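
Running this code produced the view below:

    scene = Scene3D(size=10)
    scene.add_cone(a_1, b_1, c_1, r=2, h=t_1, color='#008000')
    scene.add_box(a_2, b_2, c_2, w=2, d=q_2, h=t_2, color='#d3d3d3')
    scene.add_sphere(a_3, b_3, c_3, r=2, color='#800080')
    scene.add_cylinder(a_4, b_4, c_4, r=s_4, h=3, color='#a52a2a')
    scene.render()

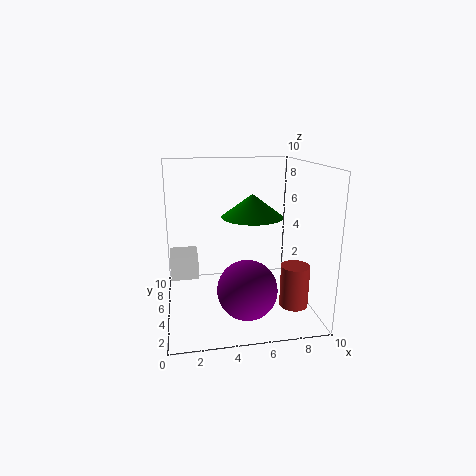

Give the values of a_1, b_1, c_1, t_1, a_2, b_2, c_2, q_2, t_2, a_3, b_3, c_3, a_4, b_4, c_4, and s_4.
a_1 = 5.75
b_1 = 4
c_1 = 6.75
t_1 = 1.5
a_2 = 0.25
b_2 = 5.75
c_2 = 1.75
q_2 = 2.25
t_2 = 1.75
a_3 = 5.25
b_3 = 3
c_3 = 2
a_4 = 8.75
b_4 = 3.5
c_4 = 0.25
s_4 = 1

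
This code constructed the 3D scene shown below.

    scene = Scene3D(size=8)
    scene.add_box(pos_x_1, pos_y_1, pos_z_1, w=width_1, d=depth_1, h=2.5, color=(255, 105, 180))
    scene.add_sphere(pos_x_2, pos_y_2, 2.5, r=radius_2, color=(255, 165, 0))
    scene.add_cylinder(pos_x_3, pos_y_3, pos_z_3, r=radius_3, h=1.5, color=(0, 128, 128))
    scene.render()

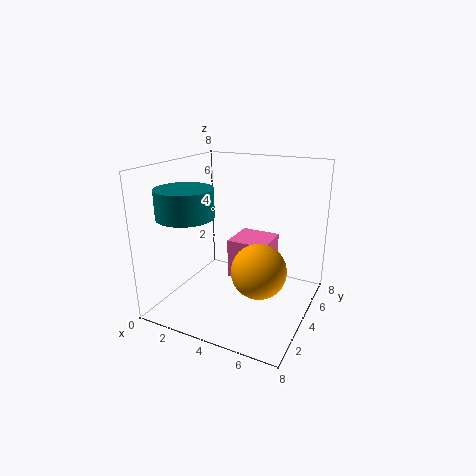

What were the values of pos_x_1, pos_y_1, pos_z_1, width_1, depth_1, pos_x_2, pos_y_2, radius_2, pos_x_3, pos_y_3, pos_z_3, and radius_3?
pos_x_1 = 2.5
pos_y_1 = 5.5
pos_z_1 = 0.5
width_1 = 2.5
depth_1 = 2.5
pos_x_2 = 5.5
pos_y_2 = 3.5
radius_2 = 1.5
pos_x_3 = 2
pos_y_3 = 2
pos_z_3 = 5.5
radius_3 = 1.5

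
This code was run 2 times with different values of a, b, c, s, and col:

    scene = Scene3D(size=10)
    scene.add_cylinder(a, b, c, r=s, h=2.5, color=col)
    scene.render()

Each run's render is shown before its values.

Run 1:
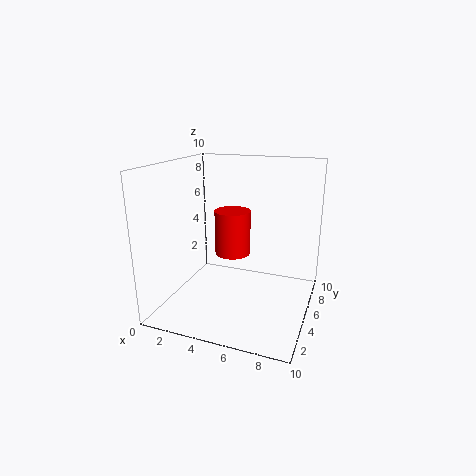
a = 6
b = 1.5
c = 5.5
s = 1
col = 'red'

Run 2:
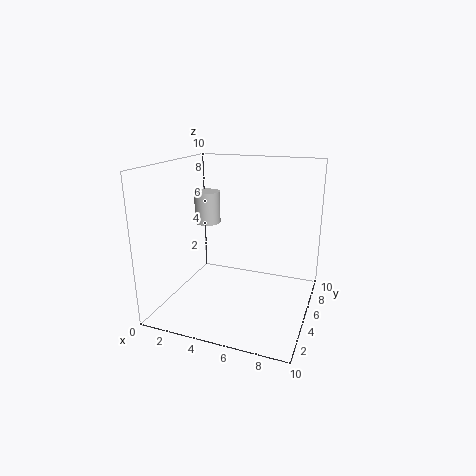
a = 1.5
b = 7.5
c = 5
s = 1
col = 'lightgray'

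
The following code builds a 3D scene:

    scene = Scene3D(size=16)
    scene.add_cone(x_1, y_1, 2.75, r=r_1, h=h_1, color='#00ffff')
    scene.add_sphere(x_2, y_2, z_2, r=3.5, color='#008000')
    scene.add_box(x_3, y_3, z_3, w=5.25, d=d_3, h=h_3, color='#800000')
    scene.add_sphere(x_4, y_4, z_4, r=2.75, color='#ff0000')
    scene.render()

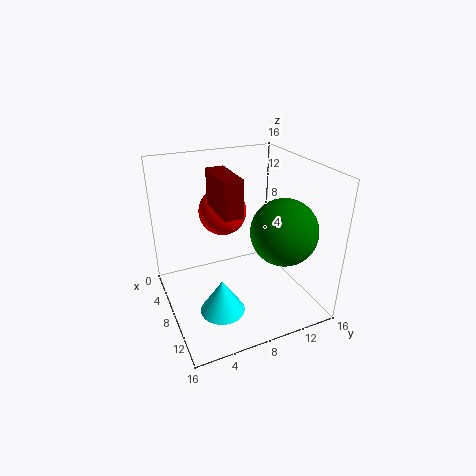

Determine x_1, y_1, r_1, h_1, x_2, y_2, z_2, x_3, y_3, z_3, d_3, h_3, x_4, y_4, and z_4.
x_1 = 12.5, y_1 = 4.25, r_1 = 2.25, h_1 = 3.5, x_2 = 11.75, y_2 = 11.5, z_2 = 9.75, x_3 = 5.25, y_3 = 5.5, z_3 = 11.5, d_3 = 2, h_3 = 4, x_4 = 4.75, y_4 = 7.5, z_4 = 10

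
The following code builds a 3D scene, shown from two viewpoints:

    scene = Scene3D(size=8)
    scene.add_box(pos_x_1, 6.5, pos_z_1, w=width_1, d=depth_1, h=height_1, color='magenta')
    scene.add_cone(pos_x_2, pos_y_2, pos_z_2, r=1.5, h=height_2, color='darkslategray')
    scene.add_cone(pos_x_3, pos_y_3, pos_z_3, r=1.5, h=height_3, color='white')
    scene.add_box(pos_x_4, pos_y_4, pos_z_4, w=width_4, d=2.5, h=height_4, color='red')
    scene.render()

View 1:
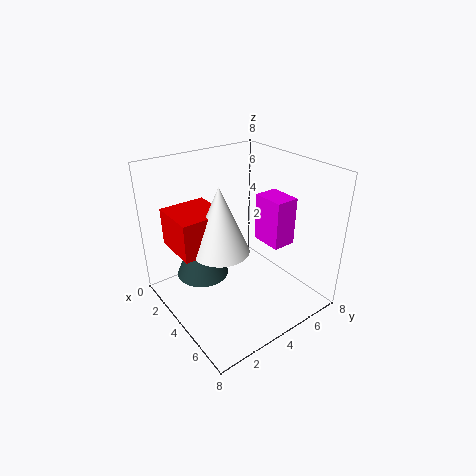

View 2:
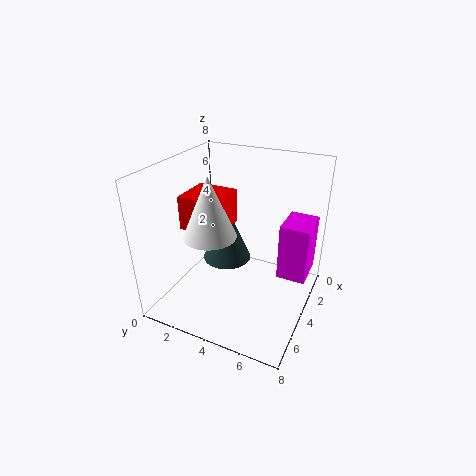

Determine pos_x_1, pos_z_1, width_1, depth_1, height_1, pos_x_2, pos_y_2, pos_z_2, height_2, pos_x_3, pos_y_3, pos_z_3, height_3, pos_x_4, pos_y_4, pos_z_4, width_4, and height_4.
pos_x_1 = 2.5
pos_z_1 = 2.5
width_1 = 2
depth_1 = 1.5
height_1 = 3
pos_x_2 = 2.5
pos_y_2 = 2.5
pos_z_2 = 1.5
height_2 = 3.5
pos_x_3 = 4.5
pos_y_3 = 2.5
pos_z_3 = 4
height_3 = 3.5
pos_x_4 = 2
pos_y_4 = 0.5
pos_z_4 = 4
width_4 = 2.5
height_4 = 2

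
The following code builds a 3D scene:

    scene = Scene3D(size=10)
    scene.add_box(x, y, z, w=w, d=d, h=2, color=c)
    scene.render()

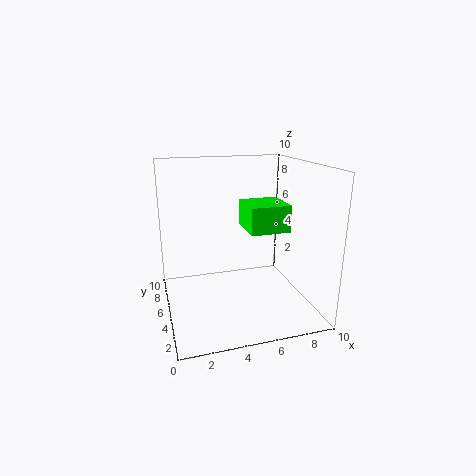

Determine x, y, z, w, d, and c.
x = 6, y = 5, z = 5, w = 3, d = 3, c = 'lime'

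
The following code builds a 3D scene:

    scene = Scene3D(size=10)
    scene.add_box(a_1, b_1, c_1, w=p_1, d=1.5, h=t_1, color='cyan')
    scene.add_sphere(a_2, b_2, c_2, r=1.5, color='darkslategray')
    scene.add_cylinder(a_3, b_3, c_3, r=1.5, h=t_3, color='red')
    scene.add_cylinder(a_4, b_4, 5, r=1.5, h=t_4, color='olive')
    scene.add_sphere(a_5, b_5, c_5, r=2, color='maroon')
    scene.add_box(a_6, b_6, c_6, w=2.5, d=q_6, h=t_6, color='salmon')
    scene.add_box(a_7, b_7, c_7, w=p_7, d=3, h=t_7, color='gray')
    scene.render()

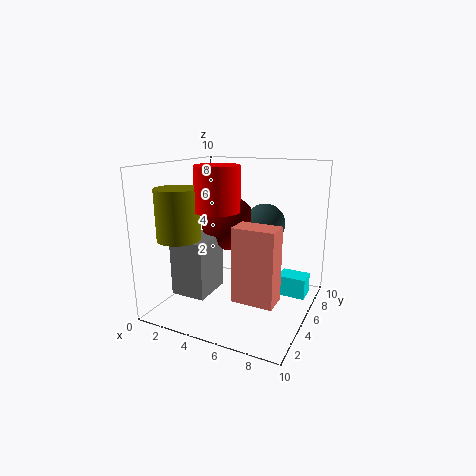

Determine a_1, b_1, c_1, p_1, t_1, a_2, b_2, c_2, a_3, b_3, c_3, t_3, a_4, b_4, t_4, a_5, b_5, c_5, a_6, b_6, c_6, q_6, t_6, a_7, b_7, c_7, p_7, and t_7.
a_1 = 7.5
b_1 = 6.5
c_1 = 0.5
p_1 = 2
t_1 = 1.5
a_2 = 6
b_2 = 7.5
c_2 = 5.5
a_3 = 4
b_3 = 4
c_3 = 7
t_3 = 3
a_4 = 1.5
b_4 = 3
t_4 = 3.5
a_5 = 3.5
b_5 = 6.5
c_5 = 5.5
a_6 = 6.5
b_6 = 1
c_6 = 2.5
q_6 = 1.5
t_6 = 4.5
a_7 = 1
b_7 = 2.5
c_7 = 1
p_7 = 2.5
t_7 = 4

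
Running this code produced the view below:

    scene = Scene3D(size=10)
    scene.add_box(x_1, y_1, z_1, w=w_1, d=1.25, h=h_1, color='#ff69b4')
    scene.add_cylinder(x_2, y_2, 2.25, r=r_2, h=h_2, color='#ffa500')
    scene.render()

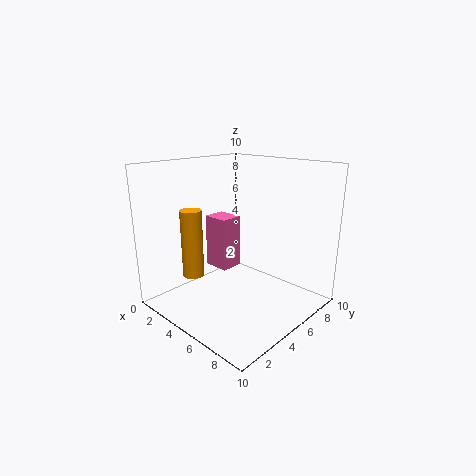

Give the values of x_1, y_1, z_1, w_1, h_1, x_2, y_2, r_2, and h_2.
x_1 = 5.75
y_1 = 1.5
z_1 = 4.5
w_1 = 1.5
h_1 = 3
x_2 = 2.75
y_2 = 2.75
r_2 = 0.75
h_2 = 4.75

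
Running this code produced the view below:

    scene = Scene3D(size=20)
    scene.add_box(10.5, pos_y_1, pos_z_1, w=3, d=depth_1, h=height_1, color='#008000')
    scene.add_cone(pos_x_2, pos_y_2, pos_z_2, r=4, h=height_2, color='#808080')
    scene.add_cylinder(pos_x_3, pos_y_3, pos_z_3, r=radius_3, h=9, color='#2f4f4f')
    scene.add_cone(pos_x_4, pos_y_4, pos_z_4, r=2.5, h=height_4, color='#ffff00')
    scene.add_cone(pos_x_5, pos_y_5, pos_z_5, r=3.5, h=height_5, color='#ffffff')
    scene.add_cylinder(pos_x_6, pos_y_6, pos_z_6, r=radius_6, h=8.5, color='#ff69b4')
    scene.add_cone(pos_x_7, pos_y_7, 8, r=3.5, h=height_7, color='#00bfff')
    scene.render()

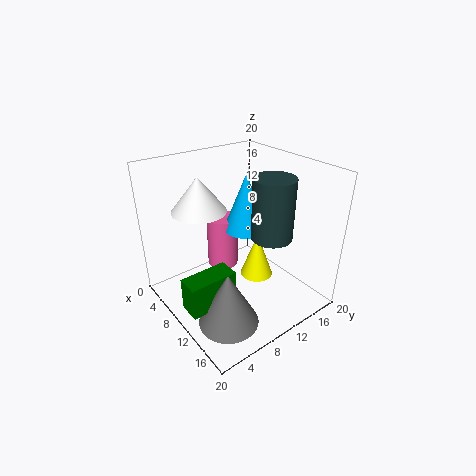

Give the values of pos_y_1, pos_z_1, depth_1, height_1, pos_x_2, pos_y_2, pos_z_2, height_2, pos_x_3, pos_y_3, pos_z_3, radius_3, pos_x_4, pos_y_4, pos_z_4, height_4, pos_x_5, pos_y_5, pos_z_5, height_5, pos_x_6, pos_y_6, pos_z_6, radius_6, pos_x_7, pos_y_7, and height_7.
pos_y_1 = 0.5; pos_z_1 = 3; depth_1 = 6.5; height_1 = 4.5; pos_x_2 = 14.5; pos_y_2 = 5; pos_z_2 = 1; height_2 = 7.5; pos_x_3 = 11.5; pos_y_3 = 15; pos_z_3 = 9; radius_3 = 3; pos_x_4 = 9; pos_y_4 = 14.5; pos_z_4 = 1.5; height_4 = 7; pos_x_5 = 8.5; pos_y_5 = 5; pos_z_5 = 15; height_5 = 4.5; pos_x_6 = 2.5; pos_y_6 = 12.5; pos_z_6 = 1; radius_6 = 2.5; pos_x_7 = 5.5; pos_y_7 = 15; height_7 = 9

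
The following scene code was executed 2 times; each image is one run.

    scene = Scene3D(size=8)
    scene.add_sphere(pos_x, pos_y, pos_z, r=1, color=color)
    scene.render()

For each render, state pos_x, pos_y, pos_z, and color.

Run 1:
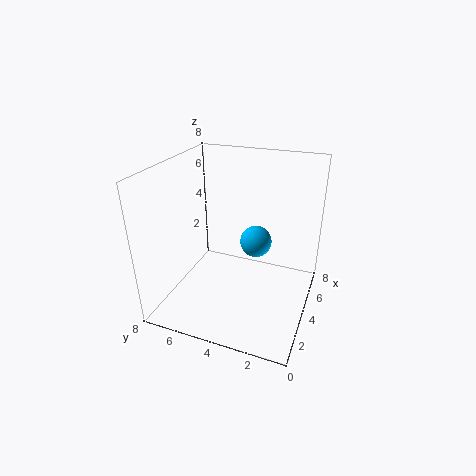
pos_x = 6.5; pos_y = 3.75; pos_z = 2.5; color = 'deepskyblue'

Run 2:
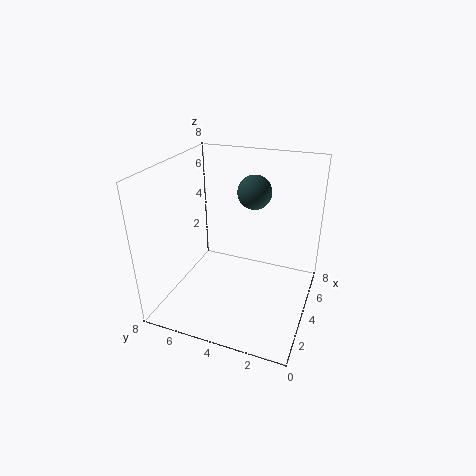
pos_x = 6; pos_y = 3.75; pos_z = 6; color = 'darkslategray'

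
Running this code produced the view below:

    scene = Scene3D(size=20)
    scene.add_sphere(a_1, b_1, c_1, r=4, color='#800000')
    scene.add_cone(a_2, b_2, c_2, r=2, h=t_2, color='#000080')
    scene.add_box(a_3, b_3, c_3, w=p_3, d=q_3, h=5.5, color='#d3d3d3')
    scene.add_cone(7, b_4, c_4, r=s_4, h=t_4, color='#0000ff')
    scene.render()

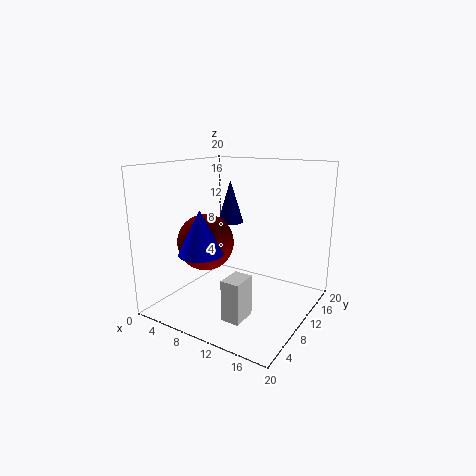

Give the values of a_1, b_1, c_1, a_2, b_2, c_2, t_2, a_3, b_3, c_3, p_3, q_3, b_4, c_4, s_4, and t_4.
a_1 = 5.5, b_1 = 8.5, c_1 = 9, a_2 = 5.5, b_2 = 15, c_2 = 10.5, t_2 = 6.5, a_3 = 11.5, b_3 = 3.5, c_3 = 1, p_3 = 2.5, q_3 = 3.5, b_4 = 5.5, c_4 = 8.5, s_4 = 3, t_4 = 6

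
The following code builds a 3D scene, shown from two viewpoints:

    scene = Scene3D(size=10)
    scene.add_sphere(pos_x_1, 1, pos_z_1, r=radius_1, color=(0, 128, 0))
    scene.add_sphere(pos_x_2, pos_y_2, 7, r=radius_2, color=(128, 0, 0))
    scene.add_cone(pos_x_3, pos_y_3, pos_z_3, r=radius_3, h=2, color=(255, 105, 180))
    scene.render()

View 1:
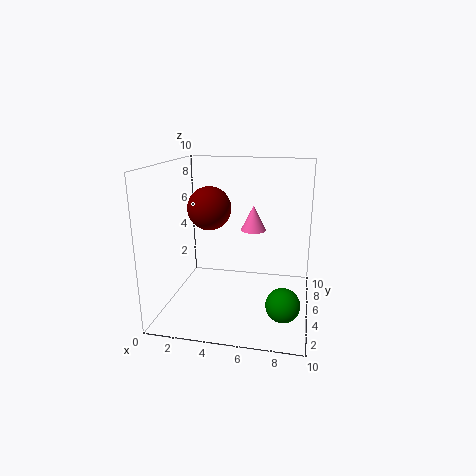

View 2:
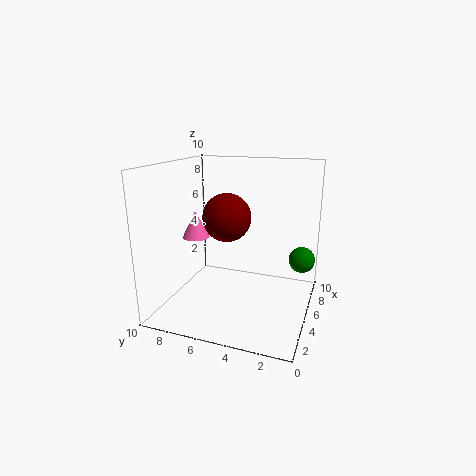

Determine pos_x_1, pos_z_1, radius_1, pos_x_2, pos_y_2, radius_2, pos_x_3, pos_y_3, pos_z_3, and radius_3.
pos_x_1 = 8.5; pos_z_1 = 2.5; radius_1 = 1; pos_x_2 = 3; pos_y_2 = 5; radius_2 = 1.5; pos_x_3 = 5.5; pos_y_3 = 8.5; pos_z_3 = 4.5; radius_3 = 1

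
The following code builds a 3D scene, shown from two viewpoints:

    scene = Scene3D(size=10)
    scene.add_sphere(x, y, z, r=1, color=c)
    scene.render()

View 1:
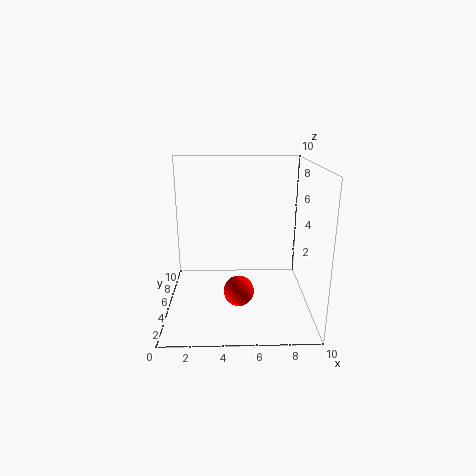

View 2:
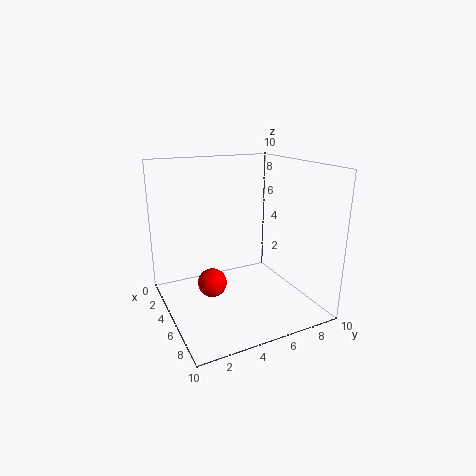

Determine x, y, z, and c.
x = 5
y = 3
z = 2
c = 'red'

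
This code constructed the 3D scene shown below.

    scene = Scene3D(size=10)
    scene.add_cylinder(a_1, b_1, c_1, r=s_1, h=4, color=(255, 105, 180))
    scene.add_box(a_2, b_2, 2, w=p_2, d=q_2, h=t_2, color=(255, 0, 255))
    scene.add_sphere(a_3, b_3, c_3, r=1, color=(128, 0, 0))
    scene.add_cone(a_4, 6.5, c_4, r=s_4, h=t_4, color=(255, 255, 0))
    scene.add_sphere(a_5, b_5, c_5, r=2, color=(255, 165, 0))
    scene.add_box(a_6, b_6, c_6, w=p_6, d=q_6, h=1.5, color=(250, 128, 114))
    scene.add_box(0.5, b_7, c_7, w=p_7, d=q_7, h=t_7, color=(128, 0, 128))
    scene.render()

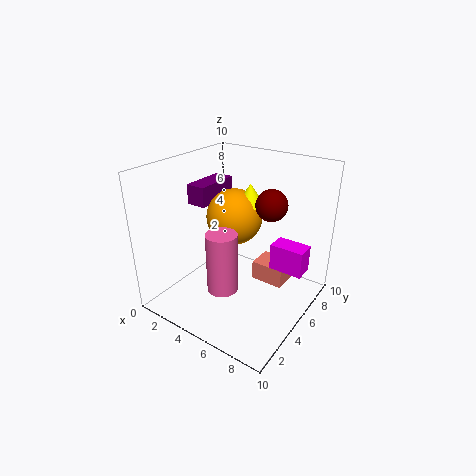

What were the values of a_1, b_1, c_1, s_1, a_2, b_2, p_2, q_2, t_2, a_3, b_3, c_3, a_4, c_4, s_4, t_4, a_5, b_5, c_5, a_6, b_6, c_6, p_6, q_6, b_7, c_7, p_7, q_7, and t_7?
a_1 = 5.5; b_1 = 2.5; c_1 = 2.5; s_1 = 1; a_2 = 6.5; b_2 = 7; p_2 = 2.5; q_2 = 1.5; t_2 = 2; a_3 = 7.5; b_3 = 5; c_3 = 8; a_4 = 5; c_4 = 7; s_4 = 1; t_4 = 1.5; a_5 = 4; b_5 = 6; c_5 = 6; a_6 = 5; b_6 = 7; c_6 = 0.5; p_6 = 2.5; q_6 = 2; b_7 = 5; c_7 = 6.5; p_7 = 1.5; q_7 = 3.5; t_7 = 1.5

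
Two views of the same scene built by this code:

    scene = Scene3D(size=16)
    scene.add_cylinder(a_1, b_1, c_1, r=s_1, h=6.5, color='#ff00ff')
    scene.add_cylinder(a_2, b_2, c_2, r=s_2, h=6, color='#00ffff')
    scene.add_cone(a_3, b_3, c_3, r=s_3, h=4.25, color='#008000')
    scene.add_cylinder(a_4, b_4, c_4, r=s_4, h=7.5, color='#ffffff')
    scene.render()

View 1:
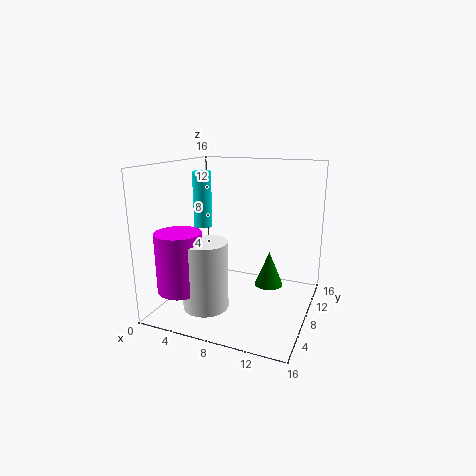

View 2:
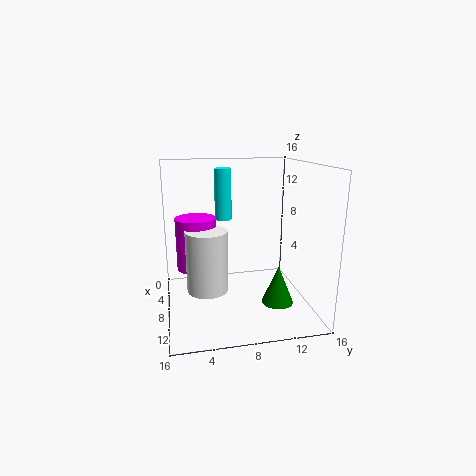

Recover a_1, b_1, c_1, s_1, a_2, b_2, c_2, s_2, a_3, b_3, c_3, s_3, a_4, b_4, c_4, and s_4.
a_1 = 3
b_1 = 3.75
c_1 = 2.75
s_1 = 2.5
a_2 = 4.25
b_2 = 7
c_2 = 9.25
s_2 = 1
a_3 = 10.5
b_3 = 12
c_3 = 1
s_3 = 1.75
a_4 = 5.5
b_4 = 4.75
c_4 = 0.75
s_4 = 2.5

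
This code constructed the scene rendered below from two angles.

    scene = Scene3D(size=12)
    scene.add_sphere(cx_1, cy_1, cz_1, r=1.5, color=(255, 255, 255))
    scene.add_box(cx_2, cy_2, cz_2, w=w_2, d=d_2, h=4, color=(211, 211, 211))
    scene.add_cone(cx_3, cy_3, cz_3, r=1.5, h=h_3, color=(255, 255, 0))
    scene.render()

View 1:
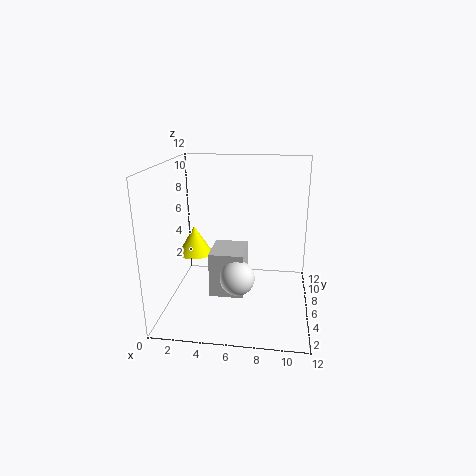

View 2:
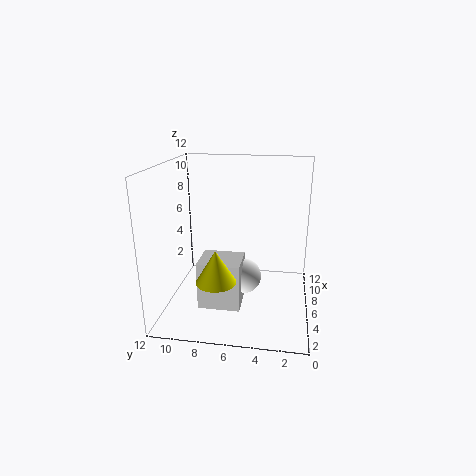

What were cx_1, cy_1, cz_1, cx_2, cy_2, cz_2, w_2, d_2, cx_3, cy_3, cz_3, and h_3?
cx_1 = 6; cy_1 = 5.5; cz_1 = 2.5; cx_2 = 3.5; cy_2 = 5.5; cz_2 = 0.5; w_2 = 3; d_2 = 3.5; cx_3 = 2; cy_3 = 7; cz_3 = 4; h_3 = 2.5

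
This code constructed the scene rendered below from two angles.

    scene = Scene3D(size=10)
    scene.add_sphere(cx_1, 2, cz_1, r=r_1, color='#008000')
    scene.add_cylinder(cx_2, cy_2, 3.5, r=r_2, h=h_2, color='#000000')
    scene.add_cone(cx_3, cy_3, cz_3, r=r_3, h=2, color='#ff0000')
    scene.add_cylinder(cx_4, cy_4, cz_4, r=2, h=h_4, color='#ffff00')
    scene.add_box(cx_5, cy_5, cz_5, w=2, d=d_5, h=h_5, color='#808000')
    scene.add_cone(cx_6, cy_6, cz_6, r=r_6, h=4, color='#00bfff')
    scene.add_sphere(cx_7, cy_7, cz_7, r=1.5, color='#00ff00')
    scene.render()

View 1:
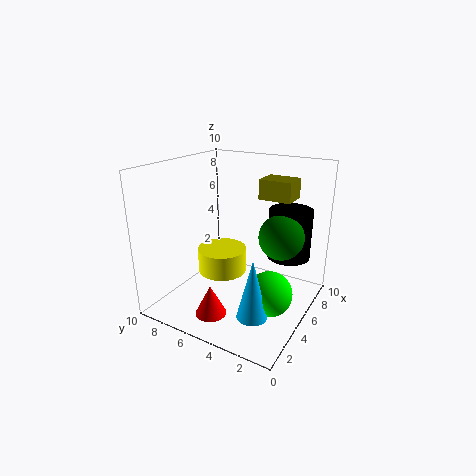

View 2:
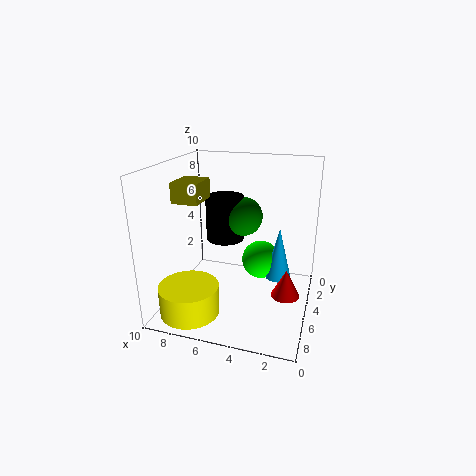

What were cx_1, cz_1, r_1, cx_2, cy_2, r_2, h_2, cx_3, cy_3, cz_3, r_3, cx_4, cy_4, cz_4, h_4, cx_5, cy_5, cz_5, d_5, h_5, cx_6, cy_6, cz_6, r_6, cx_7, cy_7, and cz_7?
cx_1 = 5.5, cz_1 = 5.5, r_1 = 1.5, cx_2 = 7, cy_2 = 2, r_2 = 1.5, h_2 = 3.5, cx_3 = 1.5, cy_3 = 5, cz_3 = 1, r_3 = 1, cx_4 = 7.5, cy_4 = 8, cz_4 = 0.5, h_4 = 2, cx_5 = 8, cy_5 = 2.5, cz_5 = 7, d_5 = 2.5, h_5 = 1.5, cx_6 = 2.5, cy_6 = 2.5, cz_6 = 1, r_6 = 1, cx_7 = 4, cy_7 = 2, cz_7 = 2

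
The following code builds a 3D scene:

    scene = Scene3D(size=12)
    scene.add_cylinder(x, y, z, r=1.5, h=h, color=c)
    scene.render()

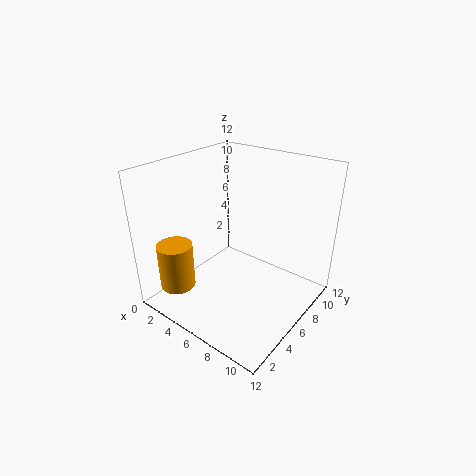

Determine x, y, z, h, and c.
x = 2; y = 2.5; z = 1.5; h = 4; c = 'orange'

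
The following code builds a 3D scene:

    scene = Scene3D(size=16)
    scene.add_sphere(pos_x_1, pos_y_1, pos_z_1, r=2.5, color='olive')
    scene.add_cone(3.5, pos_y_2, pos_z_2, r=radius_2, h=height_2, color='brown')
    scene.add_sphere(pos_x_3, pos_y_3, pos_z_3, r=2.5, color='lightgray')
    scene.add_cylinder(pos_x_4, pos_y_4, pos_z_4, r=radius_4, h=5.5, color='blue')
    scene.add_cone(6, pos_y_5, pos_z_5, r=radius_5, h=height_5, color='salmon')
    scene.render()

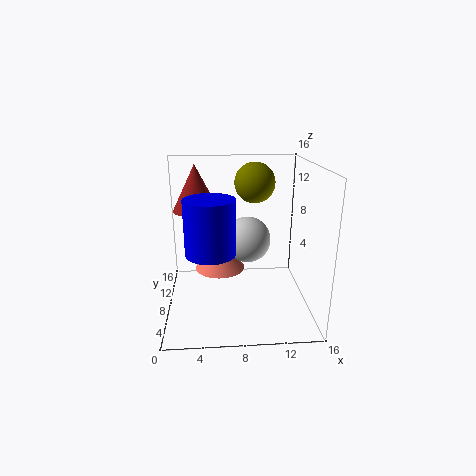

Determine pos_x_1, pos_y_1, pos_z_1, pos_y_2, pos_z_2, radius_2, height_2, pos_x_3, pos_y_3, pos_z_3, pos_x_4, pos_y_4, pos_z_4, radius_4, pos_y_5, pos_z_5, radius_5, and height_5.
pos_x_1 = 10.5; pos_y_1 = 13.5; pos_z_1 = 13; pos_y_2 = 9; pos_z_2 = 11; radius_2 = 2.5; height_2 = 5; pos_x_3 = 9; pos_y_3 = 7.5; pos_z_3 = 8; pos_x_4 = 5; pos_y_4 = 4; pos_z_4 = 8; radius_4 = 2.5; pos_y_5 = 11; pos_z_5 = 3; radius_5 = 3; height_5 = 3.5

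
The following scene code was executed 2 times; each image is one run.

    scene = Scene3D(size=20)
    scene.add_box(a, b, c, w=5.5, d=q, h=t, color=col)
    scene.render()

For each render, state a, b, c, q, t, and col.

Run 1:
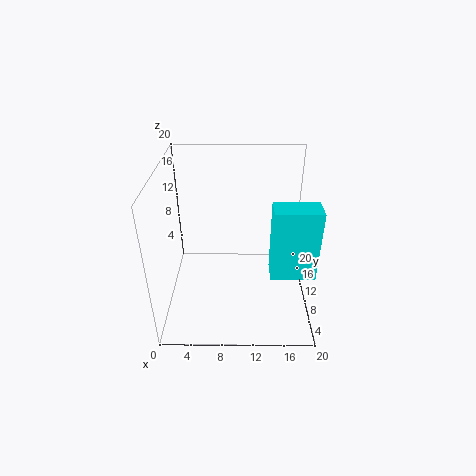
a = 14, b = 3, c = 8.5, q = 3, t = 9, col = 'cyan'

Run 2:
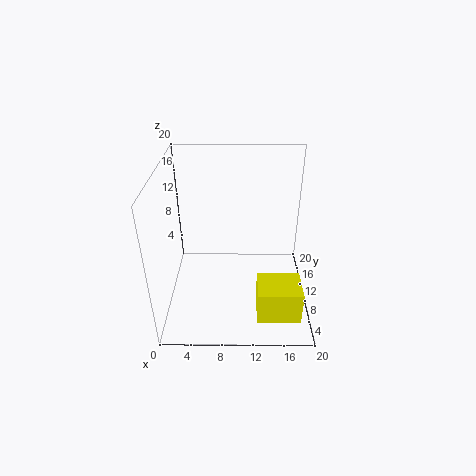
a = 12.5, b = 1, c = 3, q = 4.5, t = 4.5, col = 'yellow'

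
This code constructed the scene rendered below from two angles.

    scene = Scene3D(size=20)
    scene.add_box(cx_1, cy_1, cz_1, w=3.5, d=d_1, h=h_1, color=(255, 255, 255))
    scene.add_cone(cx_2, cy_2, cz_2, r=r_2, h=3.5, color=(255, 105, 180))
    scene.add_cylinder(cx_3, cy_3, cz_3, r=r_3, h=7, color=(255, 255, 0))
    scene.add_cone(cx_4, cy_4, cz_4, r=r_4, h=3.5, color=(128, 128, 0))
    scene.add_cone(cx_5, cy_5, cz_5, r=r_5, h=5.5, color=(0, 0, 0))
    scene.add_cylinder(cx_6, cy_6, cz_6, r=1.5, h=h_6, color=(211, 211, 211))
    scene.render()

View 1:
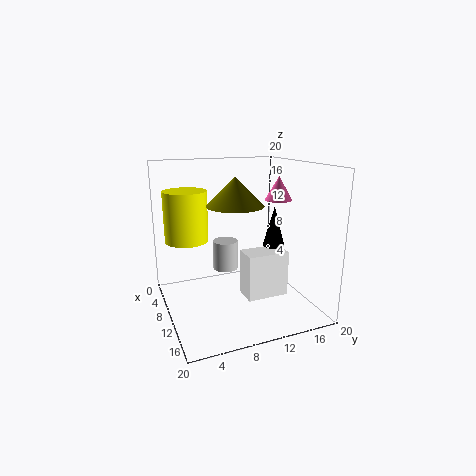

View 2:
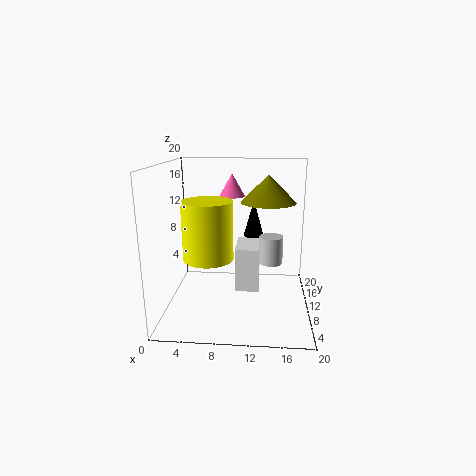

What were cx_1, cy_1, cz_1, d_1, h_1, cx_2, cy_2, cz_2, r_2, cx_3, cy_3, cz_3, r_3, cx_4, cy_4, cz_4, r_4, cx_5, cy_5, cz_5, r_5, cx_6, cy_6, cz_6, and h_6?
cx_1 = 9.5, cy_1 = 10.5, cz_1 = 1.5, d_1 = 6, h_1 = 6.5, cx_2 = 8.5, cy_2 = 17, cz_2 = 14.5, r_2 = 2, cx_3 = 7, cy_3 = 3.5, cz_3 = 9.5, r_3 = 3, cx_4 = 14, cy_4 = 8, cz_4 = 15.5, r_4 = 3.5, cx_5 = 12, cy_5 = 14.5, cz_5 = 9, r_5 = 1.5, cx_6 = 14.5, cy_6 = 6.5, cz_6 = 8, h_6 = 3.5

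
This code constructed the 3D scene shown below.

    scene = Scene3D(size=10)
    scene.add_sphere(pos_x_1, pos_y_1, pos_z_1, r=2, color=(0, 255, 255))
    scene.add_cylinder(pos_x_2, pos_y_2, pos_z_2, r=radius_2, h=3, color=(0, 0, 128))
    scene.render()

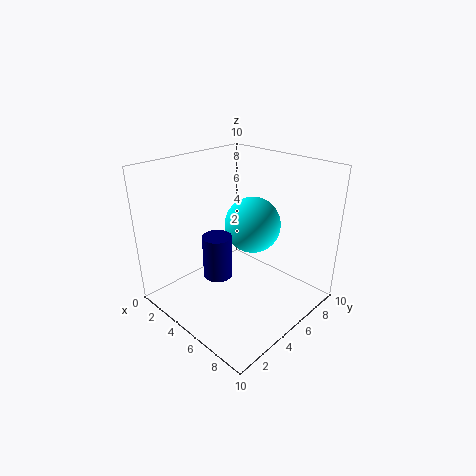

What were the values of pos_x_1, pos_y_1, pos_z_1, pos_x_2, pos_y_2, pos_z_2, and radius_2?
pos_x_1 = 5
pos_y_1 = 6.5
pos_z_1 = 5.5
pos_x_2 = 4.5
pos_y_2 = 3.5
pos_z_2 = 2.5
radius_2 = 1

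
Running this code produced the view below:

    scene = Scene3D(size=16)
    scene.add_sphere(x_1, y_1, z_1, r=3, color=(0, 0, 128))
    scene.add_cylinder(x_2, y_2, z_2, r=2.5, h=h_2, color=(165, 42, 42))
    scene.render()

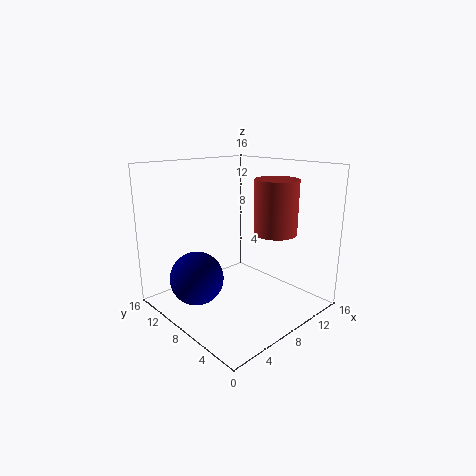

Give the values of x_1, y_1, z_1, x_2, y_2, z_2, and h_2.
x_1 = 4; y_1 = 10.5; z_1 = 3.5; x_2 = 12.25; y_2 = 6.25; z_2 = 8; h_2 = 6.25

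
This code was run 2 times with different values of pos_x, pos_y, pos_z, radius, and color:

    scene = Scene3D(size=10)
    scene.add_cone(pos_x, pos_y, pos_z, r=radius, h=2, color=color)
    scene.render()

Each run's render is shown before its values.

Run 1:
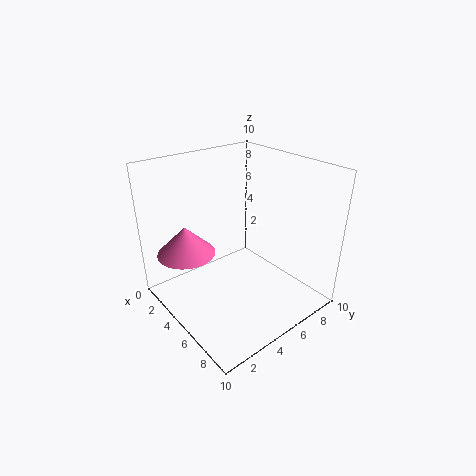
pos_x = 3, pos_y = 2, pos_z = 4, radius = 2, color = 'hotpink'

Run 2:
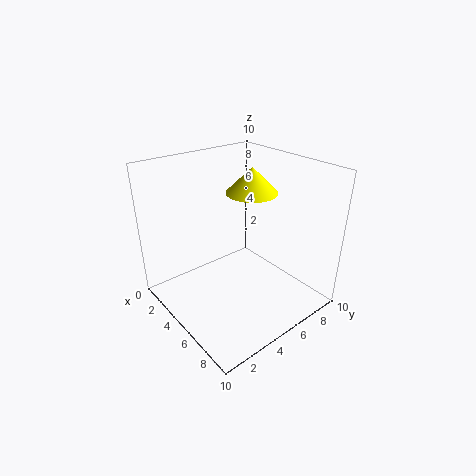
pos_x = 3, pos_y = 8, pos_z = 7, radius = 2, color = 'yellow'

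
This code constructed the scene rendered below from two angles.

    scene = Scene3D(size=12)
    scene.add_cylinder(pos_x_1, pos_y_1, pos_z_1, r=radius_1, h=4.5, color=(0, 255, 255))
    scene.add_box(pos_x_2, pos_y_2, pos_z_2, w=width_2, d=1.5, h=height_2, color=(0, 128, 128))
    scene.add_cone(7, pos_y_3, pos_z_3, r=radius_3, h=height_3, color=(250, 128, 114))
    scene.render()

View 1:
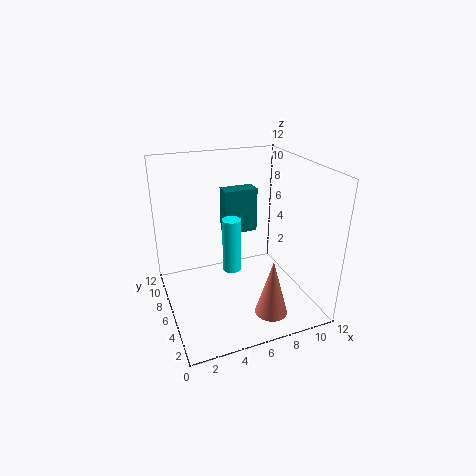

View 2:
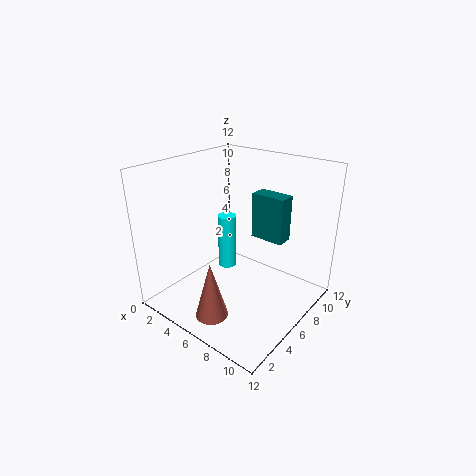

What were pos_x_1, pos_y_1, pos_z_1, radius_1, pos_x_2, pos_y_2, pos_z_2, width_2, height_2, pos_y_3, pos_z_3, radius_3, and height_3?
pos_x_1 = 5.25; pos_y_1 = 5.5; pos_z_1 = 3.5; radius_1 = 0.75; pos_x_2 = 5.75; pos_y_2 = 8.25; pos_z_2 = 5.25; width_2 = 3; height_2 = 4; pos_y_3 = 1.5; pos_z_3 = 1.5; radius_3 = 1.25; height_3 = 4.5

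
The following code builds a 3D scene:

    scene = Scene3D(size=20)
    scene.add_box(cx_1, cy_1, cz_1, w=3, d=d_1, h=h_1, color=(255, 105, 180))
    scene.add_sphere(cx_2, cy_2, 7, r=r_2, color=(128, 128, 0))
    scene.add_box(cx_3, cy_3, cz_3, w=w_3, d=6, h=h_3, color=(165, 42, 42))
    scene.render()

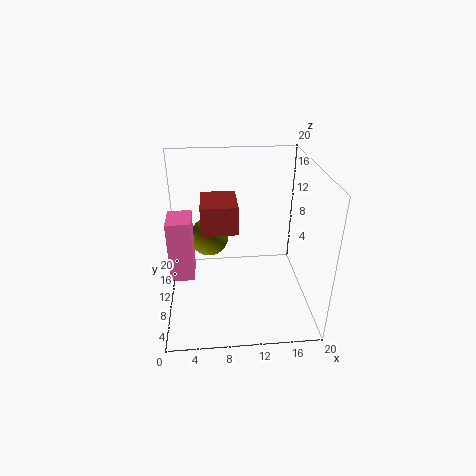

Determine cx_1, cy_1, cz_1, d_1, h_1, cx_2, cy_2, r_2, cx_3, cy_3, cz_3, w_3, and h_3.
cx_1 = 1; cy_1 = 5; cz_1 = 7; d_1 = 4; h_1 = 8; cx_2 = 6; cy_2 = 16; r_2 = 3; cx_3 = 5; cy_3 = 9; cz_3 = 11; w_3 = 5; h_3 = 4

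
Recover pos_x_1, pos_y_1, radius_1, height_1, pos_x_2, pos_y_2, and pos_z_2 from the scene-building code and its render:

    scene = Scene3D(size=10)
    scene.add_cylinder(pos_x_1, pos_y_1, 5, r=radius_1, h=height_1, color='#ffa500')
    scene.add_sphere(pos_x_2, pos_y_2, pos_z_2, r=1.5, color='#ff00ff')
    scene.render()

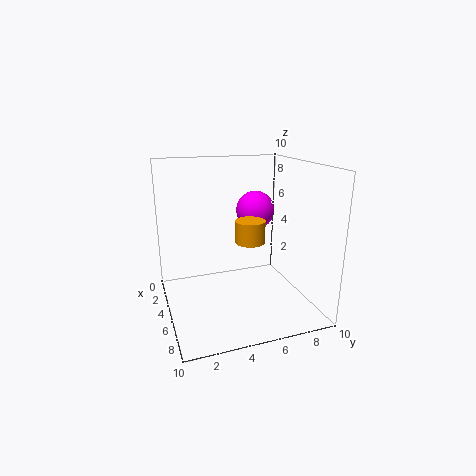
pos_x_1 = 6
pos_y_1 = 5.5
radius_1 = 1
height_1 = 1.5
pos_x_2 = 2
pos_y_2 = 7.5
pos_z_2 = 6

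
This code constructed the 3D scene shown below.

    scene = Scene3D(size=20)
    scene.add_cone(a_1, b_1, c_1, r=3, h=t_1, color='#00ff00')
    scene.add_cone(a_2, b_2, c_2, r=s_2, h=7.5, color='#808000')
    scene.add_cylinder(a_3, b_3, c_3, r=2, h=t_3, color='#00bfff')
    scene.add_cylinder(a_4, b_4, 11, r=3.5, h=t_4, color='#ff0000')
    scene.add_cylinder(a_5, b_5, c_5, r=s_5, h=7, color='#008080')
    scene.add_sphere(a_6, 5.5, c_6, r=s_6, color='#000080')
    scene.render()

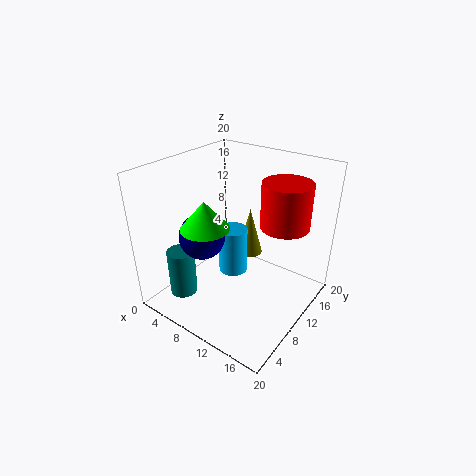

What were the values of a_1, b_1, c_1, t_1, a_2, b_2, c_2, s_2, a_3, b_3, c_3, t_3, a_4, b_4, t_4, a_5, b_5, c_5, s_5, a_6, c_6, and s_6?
a_1 = 9.5
b_1 = 4
c_1 = 14
t_1 = 3.5
a_2 = 8
b_2 = 16
c_2 = 4
s_2 = 2
a_3 = 9.5
b_3 = 9.5
c_3 = 5
t_3 = 6.5
a_4 = 14.5
b_4 = 15
t_4 = 6.5
a_5 = 3
b_5 = 5.5
c_5 = 0.5
s_5 = 2
a_6 = 7.5
c_6 = 11.5
s_6 = 3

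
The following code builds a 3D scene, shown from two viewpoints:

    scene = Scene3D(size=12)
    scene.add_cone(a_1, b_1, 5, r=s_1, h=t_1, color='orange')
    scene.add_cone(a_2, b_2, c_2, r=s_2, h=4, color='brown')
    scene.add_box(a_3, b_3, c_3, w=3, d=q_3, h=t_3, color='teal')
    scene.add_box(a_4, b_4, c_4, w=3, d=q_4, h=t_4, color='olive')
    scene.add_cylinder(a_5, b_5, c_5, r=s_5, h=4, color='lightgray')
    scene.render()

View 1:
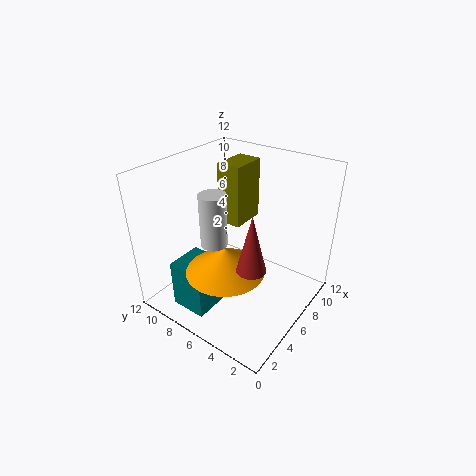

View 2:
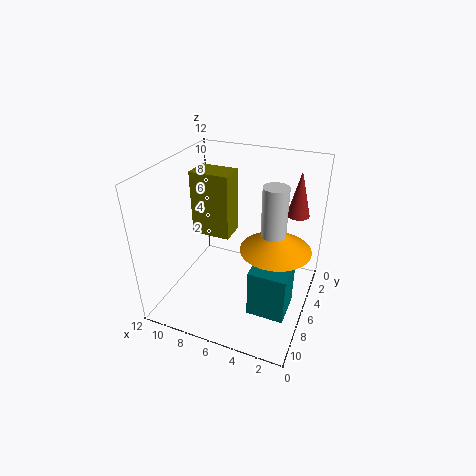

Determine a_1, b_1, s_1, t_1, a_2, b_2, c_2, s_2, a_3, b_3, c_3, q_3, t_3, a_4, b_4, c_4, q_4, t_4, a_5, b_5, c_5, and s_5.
a_1 = 3; b_1 = 5; s_1 = 3; t_1 = 2; a_2 = 2; b_2 = 2; c_2 = 7; s_2 = 1; a_3 = 1; b_3 = 6; c_3 = 1; q_3 = 3; t_3 = 4; a_4 = 6; b_4 = 6; c_4 = 7; q_4 = 2; t_4 = 5; a_5 = 3; b_5 = 6; c_5 = 7; s_5 = 1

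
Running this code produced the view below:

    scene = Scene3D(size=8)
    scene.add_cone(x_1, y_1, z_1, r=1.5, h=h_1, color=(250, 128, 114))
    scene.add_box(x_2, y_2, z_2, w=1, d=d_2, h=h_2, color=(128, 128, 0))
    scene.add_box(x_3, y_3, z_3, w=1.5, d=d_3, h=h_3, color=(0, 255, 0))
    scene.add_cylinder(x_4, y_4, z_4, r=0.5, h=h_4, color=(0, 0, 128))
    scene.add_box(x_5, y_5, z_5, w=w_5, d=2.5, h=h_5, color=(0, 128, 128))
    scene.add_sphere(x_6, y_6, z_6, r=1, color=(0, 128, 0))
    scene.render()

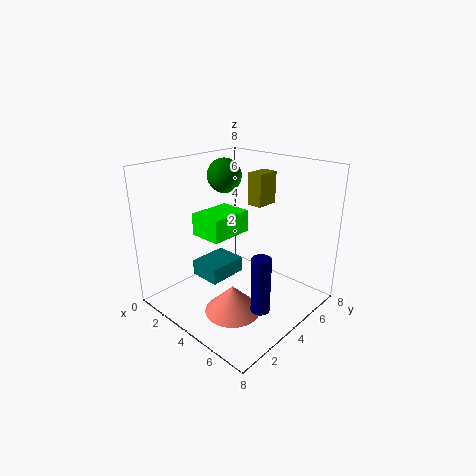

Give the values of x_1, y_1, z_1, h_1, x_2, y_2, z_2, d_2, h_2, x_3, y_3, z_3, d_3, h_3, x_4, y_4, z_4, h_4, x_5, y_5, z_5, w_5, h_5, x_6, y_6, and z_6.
x_1 = 5; y_1 = 2.5; z_1 = 0.5; h_1 = 1.5; x_2 = 2.5; y_2 = 6.5; z_2 = 5; d_2 = 1.5; h_2 = 2; x_3 = 4.5; y_3 = 0.5; z_3 = 5.5; d_3 = 2; h_3 = 1; x_4 = 6.5; y_4 = 3; z_4 = 1; h_4 = 3; x_5 = 0.5; y_5 = 3.5; z_5 = 0.5; w_5 = 2; h_5 = 1; x_6 = 2; y_6 = 5; z_6 = 7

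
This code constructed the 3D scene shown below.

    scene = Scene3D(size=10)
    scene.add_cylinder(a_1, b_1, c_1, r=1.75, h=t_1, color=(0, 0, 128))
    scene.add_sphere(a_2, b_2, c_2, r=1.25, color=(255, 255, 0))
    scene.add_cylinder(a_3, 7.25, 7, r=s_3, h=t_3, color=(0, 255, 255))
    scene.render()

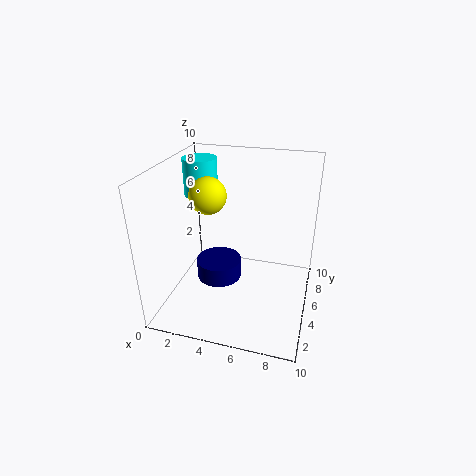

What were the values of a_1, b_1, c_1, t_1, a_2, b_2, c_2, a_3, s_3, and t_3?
a_1 = 3; b_1 = 6.5; c_1 = 0.5; t_1 = 1.5; a_2 = 3; b_2 = 4.75; c_2 = 8; a_3 = 1.5; s_3 = 1.25; t_3 = 2.75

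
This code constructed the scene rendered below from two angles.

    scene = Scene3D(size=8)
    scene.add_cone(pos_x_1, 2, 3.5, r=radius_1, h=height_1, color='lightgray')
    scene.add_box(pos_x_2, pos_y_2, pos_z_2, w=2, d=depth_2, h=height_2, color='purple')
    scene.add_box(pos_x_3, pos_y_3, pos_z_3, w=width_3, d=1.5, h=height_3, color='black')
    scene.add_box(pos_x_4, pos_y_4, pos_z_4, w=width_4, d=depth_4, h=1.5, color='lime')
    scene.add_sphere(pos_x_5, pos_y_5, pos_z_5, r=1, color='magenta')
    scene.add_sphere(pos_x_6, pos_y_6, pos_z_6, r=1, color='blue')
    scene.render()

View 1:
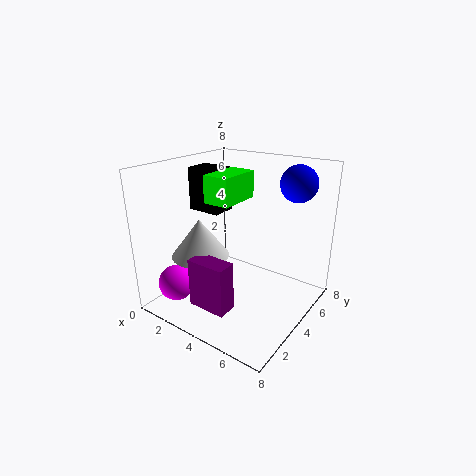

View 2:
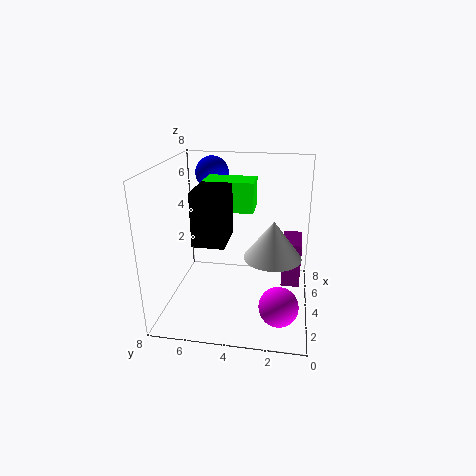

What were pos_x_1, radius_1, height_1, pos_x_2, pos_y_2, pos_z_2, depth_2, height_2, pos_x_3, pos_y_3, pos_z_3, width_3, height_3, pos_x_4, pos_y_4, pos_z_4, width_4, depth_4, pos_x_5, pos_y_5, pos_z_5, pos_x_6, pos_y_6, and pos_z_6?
pos_x_1 = 3
radius_1 = 1.5
height_1 = 2
pos_x_2 = 3.5
pos_y_2 = 0.5
pos_z_2 = 1.5
depth_2 = 1
height_2 = 2.5
pos_x_3 = 0.5
pos_y_3 = 4
pos_z_3 = 5
width_3 = 2
height_3 = 2.5
pos_x_4 = 2.5
pos_y_4 = 3
pos_z_4 = 6
width_4 = 1.5
depth_4 = 2.5
pos_x_5 = 1.5
pos_y_5 = 1.5
pos_z_5 = 1.5
pos_x_6 = 6.5
pos_y_6 = 6
pos_z_6 = 7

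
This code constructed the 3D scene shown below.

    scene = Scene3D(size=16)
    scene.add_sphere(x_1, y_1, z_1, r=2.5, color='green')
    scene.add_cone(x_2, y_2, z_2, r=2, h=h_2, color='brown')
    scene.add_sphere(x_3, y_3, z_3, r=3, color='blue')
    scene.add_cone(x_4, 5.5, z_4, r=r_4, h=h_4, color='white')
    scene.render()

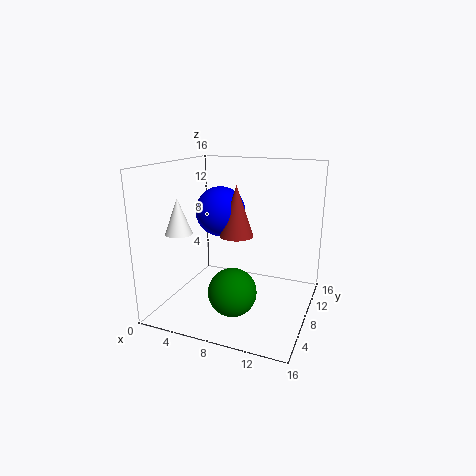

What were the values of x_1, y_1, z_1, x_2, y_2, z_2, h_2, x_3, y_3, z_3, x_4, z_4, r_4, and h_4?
x_1 = 9, y_1 = 4, z_1 = 3.5, x_2 = 7, y_2 = 10, z_2 = 7.5, h_2 = 6, x_3 = 4.5, y_3 = 11, z_3 = 10, x_4 = 2, z_4 = 8.5, r_4 = 1.5, h_4 = 4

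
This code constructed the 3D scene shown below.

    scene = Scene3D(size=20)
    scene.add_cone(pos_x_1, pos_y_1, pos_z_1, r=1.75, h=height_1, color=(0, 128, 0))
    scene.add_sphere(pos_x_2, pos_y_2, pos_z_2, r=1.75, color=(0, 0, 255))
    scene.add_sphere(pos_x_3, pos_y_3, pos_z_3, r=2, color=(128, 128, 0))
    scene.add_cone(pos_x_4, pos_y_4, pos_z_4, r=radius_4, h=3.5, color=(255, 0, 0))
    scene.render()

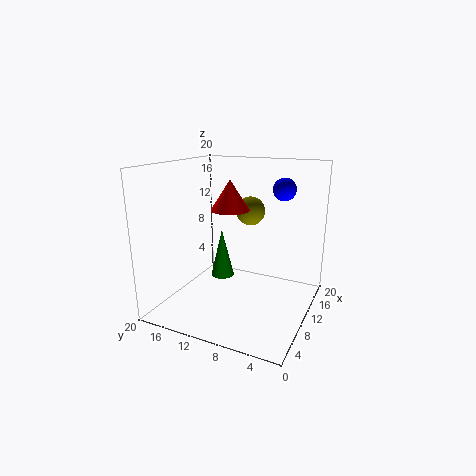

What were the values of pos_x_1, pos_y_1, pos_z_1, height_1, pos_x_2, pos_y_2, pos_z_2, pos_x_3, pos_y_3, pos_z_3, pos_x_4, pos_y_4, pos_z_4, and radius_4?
pos_x_1 = 12.25
pos_y_1 = 13.75
pos_z_1 = 2.75
height_1 = 7.25
pos_x_2 = 17.75
pos_y_2 = 6
pos_z_2 = 15.75
pos_x_3 = 12
pos_y_3 = 9
pos_z_3 = 13.5
pos_x_4 = 4.25
pos_y_4 = 8.25
pos_z_4 = 15.5
radius_4 = 2.25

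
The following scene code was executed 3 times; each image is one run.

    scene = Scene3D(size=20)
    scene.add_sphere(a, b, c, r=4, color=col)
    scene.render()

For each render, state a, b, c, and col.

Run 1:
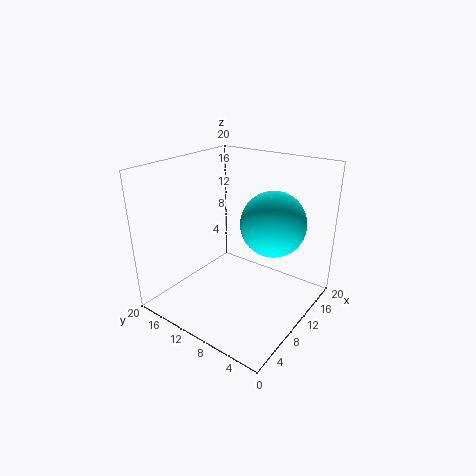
a = 9
b = 4
c = 14
col = 'cyan'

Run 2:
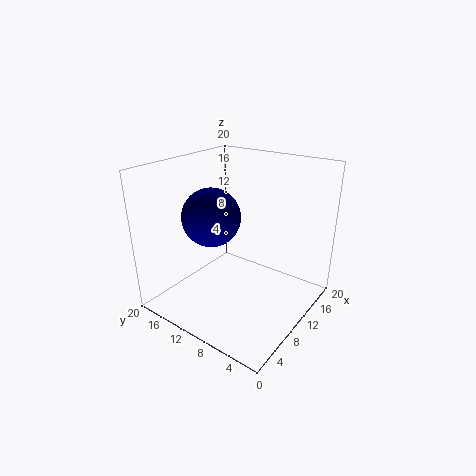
a = 8
b = 13
c = 13
col = 'navy'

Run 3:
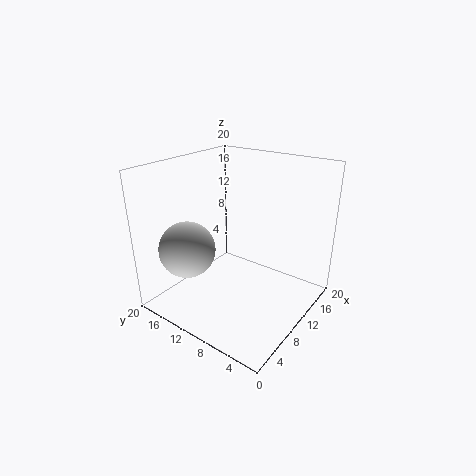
a = 6
b = 16
c = 8
col = 'lightgray'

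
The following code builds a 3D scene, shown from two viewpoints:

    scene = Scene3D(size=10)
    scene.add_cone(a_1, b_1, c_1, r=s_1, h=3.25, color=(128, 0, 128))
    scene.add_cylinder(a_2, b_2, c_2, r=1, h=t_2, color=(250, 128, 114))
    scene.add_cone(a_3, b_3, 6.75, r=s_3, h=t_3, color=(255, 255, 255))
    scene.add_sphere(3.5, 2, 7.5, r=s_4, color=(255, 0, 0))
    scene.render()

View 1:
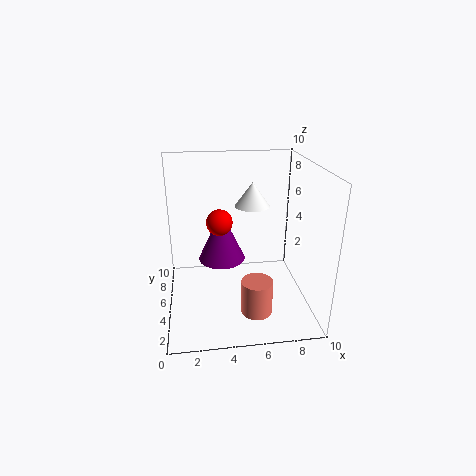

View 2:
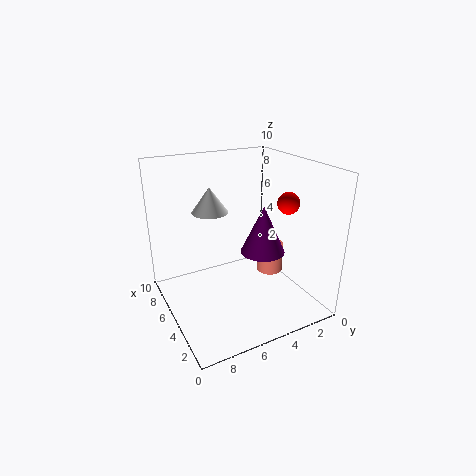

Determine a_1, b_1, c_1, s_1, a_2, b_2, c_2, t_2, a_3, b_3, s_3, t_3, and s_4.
a_1 = 3.75
b_1 = 3.75
c_1 = 4.25
s_1 = 1.5
a_2 = 5.75
b_2 = 1.75
c_2 = 1.25
t_2 = 2.25
a_3 = 6.25
b_3 = 6.5
s_3 = 1.25
t_3 = 1.75
s_4 = 0.75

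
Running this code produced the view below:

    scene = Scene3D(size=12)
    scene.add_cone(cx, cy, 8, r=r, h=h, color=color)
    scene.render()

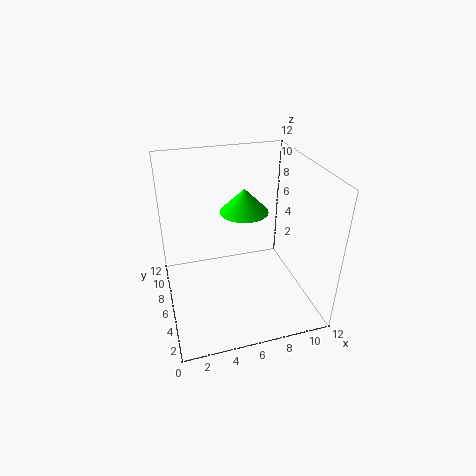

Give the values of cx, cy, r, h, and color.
cx = 6.75
cy = 6.75
r = 2
h = 2
color = 'lime'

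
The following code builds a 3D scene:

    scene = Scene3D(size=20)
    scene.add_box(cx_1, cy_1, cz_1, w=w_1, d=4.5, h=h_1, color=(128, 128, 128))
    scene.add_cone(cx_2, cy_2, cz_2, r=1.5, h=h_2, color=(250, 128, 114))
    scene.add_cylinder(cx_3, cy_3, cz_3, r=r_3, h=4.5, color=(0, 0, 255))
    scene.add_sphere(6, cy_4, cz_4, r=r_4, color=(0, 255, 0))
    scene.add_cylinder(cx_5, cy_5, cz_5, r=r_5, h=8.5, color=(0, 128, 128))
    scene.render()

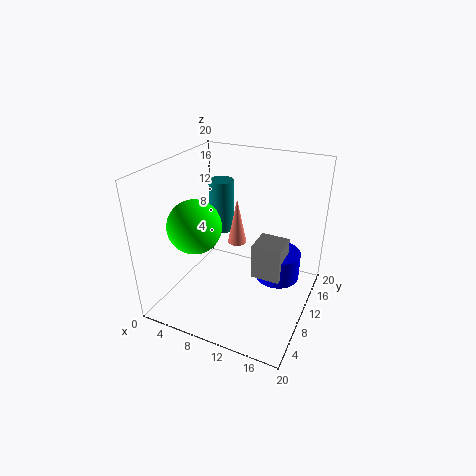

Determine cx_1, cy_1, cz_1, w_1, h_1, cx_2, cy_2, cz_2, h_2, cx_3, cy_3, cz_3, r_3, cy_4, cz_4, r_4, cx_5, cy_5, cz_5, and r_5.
cx_1 = 11
cy_1 = 12.5
cz_1 = 2
w_1 = 4.5
h_1 = 5.5
cx_2 = 7
cy_2 = 16
cz_2 = 5.5
h_2 = 7.5
cx_3 = 14
cy_3 = 16.5
cz_3 = 0.5
r_3 = 3.5
cy_4 = 5.5
cz_4 = 13
r_4 = 3.5
cx_5 = 3.5
cy_5 = 17.5
cz_5 = 6.5
r_5 = 2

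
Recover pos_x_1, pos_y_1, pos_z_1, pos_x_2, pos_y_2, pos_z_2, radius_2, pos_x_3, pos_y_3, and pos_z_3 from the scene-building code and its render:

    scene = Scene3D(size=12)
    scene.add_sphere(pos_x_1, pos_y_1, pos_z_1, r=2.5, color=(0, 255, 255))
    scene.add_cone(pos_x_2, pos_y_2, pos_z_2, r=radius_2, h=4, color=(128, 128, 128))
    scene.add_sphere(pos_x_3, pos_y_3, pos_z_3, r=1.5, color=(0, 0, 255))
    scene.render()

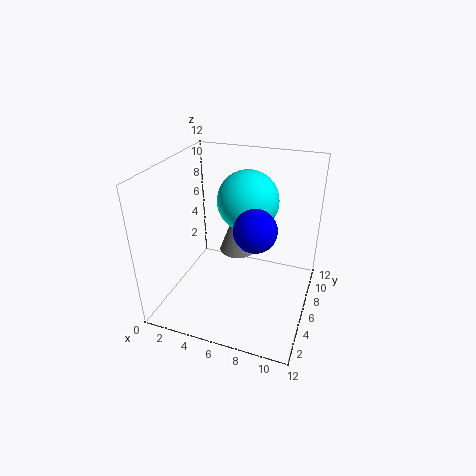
pos_x_1 = 6.5; pos_y_1 = 7; pos_z_1 = 9; pos_x_2 = 6; pos_y_2 = 6; pos_z_2 = 5; radius_2 = 1.5; pos_x_3 = 8.5; pos_y_3 = 2.5; pos_z_3 = 9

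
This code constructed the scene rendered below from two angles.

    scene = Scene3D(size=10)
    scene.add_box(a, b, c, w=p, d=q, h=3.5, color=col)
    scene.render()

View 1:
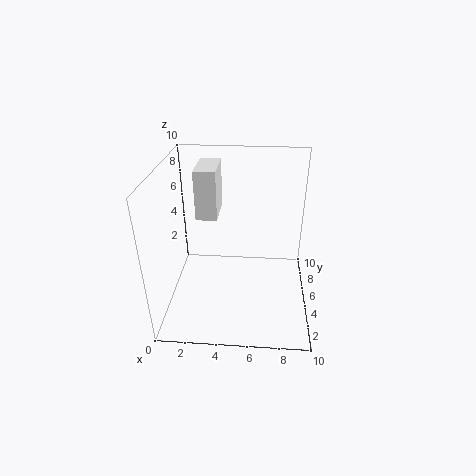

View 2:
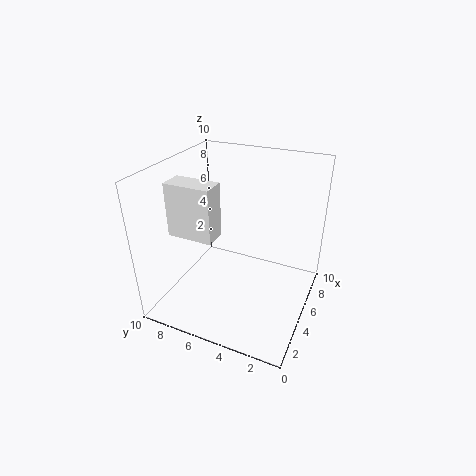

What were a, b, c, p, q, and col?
a = 2
b = 5.5
c = 6
p = 1.5
q = 3
col = 'white'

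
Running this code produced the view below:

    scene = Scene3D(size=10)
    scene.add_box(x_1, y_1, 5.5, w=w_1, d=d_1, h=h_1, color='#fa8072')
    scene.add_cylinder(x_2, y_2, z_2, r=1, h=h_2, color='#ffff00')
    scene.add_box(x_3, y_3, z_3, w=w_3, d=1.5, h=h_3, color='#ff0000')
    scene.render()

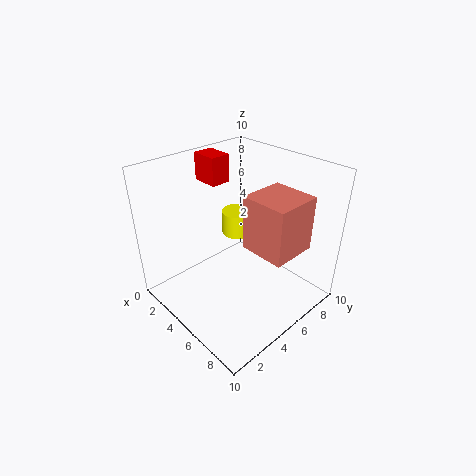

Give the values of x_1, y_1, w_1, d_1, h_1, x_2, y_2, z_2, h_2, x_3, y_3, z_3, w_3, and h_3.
x_1 = 6.5
y_1 = 4
w_1 = 3
d_1 = 3
h_1 = 3.5
x_2 = 5.5
y_2 = 4.5
z_2 = 6
h_2 = 1.5
x_3 = 0.5
y_3 = 5
z_3 = 8
w_3 = 2
h_3 = 2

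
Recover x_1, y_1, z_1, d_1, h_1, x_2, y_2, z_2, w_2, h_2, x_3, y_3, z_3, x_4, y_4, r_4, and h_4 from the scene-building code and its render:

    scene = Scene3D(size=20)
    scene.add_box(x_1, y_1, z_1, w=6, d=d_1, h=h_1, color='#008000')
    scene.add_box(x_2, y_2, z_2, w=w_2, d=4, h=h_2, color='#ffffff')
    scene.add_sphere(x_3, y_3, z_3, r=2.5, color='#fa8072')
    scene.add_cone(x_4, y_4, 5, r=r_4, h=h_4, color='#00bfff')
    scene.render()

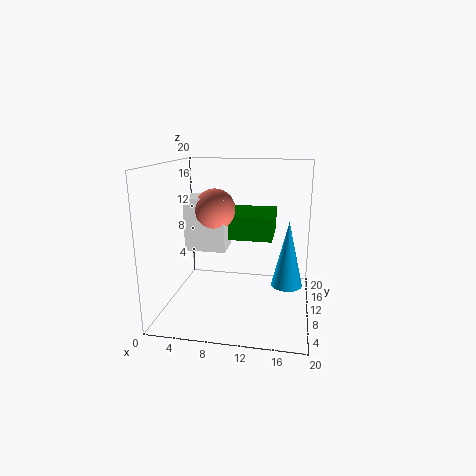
x_1 = 9
y_1 = 6
z_1 = 11
d_1 = 7
h_1 = 3
x_2 = 4.5
y_2 = 4
z_2 = 10
w_2 = 5
h_2 = 6.5
x_3 = 8
y_3 = 5.5
z_3 = 15
x_4 = 17
y_4 = 7
r_4 = 2
h_4 = 8.5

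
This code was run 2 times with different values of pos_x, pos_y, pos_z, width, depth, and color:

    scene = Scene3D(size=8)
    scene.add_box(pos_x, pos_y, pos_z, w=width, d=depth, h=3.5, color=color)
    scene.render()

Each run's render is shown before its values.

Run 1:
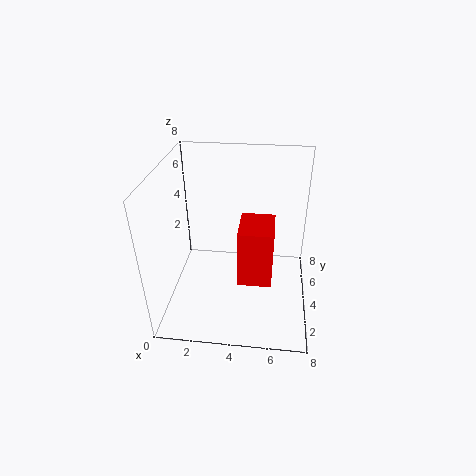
pos_x = 4
pos_y = 3.5
pos_z = 1
width = 2
depth = 2.5
color = 'red'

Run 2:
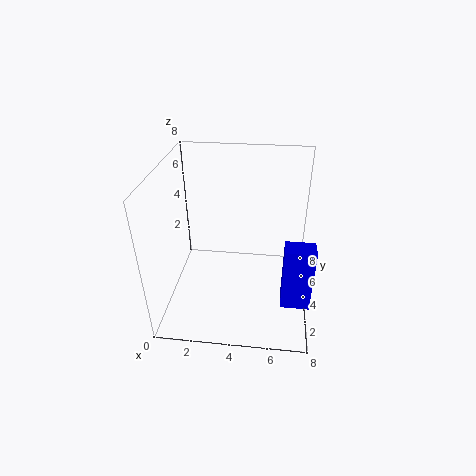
pos_x = 6.5
pos_y = 1.5
pos_z = 1.5
width = 1.5
depth = 1
color = 'blue'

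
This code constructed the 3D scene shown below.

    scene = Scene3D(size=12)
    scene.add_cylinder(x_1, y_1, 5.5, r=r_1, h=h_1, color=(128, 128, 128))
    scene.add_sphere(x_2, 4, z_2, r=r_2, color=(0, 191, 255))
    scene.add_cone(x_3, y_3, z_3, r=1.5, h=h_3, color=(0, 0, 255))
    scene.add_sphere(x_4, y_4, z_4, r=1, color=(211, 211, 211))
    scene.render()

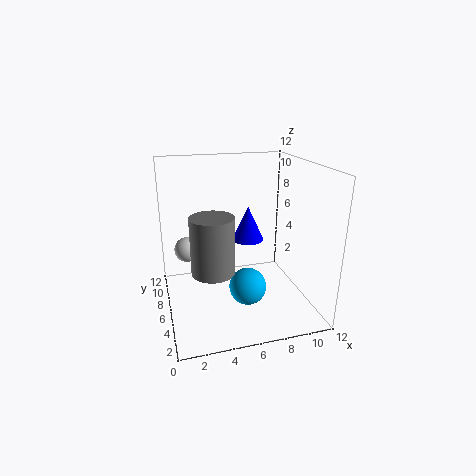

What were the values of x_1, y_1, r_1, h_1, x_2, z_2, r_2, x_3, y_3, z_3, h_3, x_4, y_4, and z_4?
x_1 = 3; y_1 = 1.75; r_1 = 1.5; h_1 = 4; x_2 = 6.25; z_2 = 2.5; r_2 = 1.5; x_3 = 8; y_3 = 9.5; z_3 = 4.25; h_3 = 3.25; x_4 = 1.75; y_4 = 6; z_4 = 5.5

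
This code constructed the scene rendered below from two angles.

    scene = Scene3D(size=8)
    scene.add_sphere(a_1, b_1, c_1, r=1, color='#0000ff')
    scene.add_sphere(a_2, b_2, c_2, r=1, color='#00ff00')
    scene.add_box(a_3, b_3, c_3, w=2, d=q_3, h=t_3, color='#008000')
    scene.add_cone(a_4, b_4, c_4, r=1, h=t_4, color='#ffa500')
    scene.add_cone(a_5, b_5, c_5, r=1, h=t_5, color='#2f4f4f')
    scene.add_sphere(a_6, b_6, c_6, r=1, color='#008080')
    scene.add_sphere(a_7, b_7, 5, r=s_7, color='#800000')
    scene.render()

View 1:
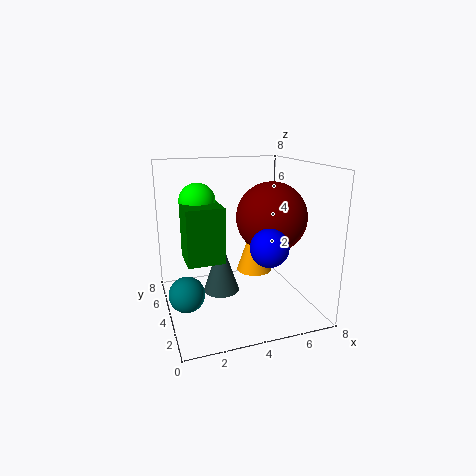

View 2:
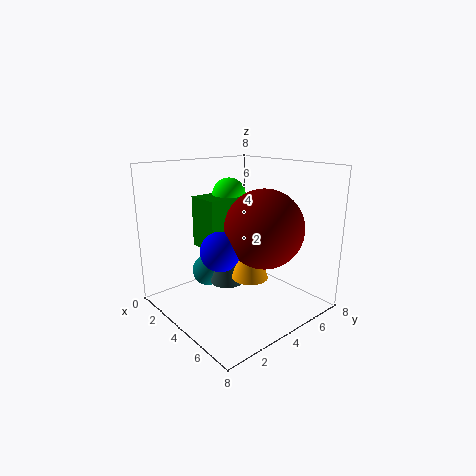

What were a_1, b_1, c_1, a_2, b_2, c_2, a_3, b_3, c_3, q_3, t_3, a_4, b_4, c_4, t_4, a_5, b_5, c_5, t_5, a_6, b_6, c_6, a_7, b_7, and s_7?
a_1 = 5; b_1 = 2; c_1 = 4; a_2 = 2; b_2 = 5; c_2 = 6; a_3 = 1; b_3 = 3; c_3 = 3; q_3 = 2; t_3 = 3; a_4 = 5; b_4 = 4; c_4 = 2; t_4 = 3; a_5 = 3; b_5 = 4; c_5 = 1; t_5 = 3; a_6 = 1; b_6 = 4; c_6 = 1; a_7 = 6; b_7 = 4; s_7 = 2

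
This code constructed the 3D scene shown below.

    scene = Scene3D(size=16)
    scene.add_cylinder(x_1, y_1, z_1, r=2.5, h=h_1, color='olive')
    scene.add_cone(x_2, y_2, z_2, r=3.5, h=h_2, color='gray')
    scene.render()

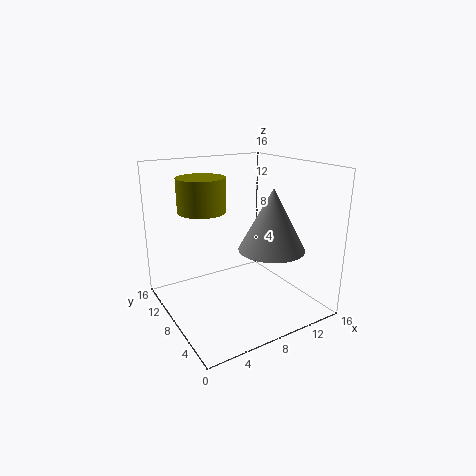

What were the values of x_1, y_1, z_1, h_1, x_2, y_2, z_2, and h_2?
x_1 = 4, y_1 = 8.5, z_1 = 11.5, h_1 = 3.5, x_2 = 10, y_2 = 4.5, z_2 = 7.5, h_2 = 6.5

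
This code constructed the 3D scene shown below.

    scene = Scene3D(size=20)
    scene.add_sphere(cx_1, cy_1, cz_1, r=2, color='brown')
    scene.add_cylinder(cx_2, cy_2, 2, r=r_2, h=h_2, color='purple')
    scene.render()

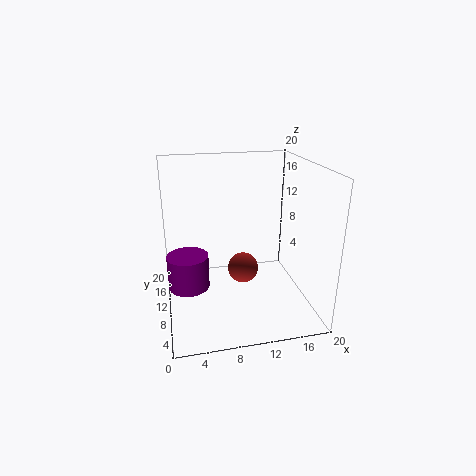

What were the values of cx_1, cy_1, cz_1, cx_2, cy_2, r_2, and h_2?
cx_1 = 10, cy_1 = 7, cz_1 = 7, cx_2 = 3, cy_2 = 12, r_2 = 3, h_2 = 5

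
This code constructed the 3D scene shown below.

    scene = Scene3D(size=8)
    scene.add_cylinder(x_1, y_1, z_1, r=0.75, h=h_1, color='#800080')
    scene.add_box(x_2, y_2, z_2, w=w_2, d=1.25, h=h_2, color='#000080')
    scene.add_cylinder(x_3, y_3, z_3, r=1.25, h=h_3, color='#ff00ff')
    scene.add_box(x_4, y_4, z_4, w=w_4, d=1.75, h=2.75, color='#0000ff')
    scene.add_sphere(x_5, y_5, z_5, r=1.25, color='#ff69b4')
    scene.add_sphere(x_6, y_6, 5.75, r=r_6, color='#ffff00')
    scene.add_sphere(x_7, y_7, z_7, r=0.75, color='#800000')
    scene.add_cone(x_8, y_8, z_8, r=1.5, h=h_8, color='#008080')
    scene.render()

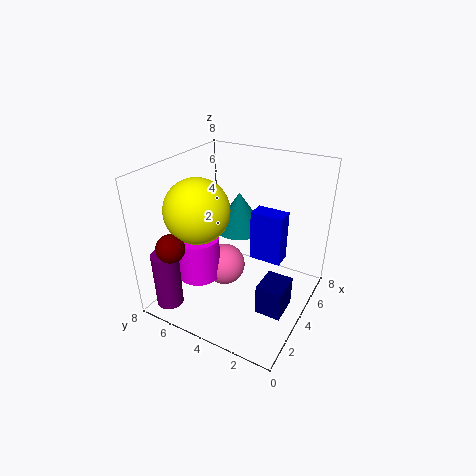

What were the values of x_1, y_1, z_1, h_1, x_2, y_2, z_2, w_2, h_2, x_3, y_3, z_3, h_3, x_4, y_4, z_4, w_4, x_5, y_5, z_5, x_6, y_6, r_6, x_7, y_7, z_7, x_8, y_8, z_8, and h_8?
x_1 = 1.25, y_1 = 7, z_1 = 0.25, h_1 = 3.25, x_2 = 1.25, y_2 = 0.25, z_2 = 2, w_2 = 1.5, h_2 = 1.5, x_3 = 3.25, y_3 = 6.25, z_3 = 1.25, h_3 = 2.5, x_4 = 4, y_4 = 1.5, z_4 = 3, w_4 = 1, x_5 = 4.5, y_5 = 5.25, z_5 = 1.5, x_6 = 2.75, y_6 = 5.75, r_6 = 1.75, x_7 = 1, y_7 = 6.25, z_7 = 4.25, x_8 = 5.5, y_8 = 4.75, z_8 = 3.75, h_8 = 2.25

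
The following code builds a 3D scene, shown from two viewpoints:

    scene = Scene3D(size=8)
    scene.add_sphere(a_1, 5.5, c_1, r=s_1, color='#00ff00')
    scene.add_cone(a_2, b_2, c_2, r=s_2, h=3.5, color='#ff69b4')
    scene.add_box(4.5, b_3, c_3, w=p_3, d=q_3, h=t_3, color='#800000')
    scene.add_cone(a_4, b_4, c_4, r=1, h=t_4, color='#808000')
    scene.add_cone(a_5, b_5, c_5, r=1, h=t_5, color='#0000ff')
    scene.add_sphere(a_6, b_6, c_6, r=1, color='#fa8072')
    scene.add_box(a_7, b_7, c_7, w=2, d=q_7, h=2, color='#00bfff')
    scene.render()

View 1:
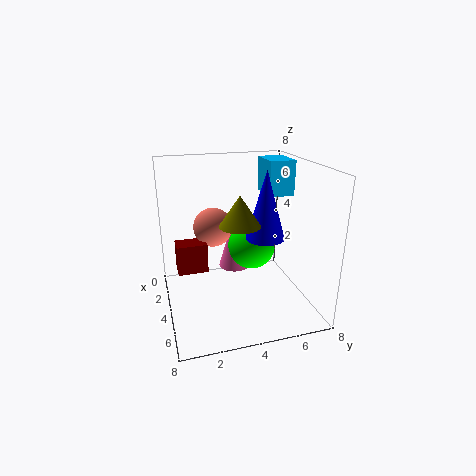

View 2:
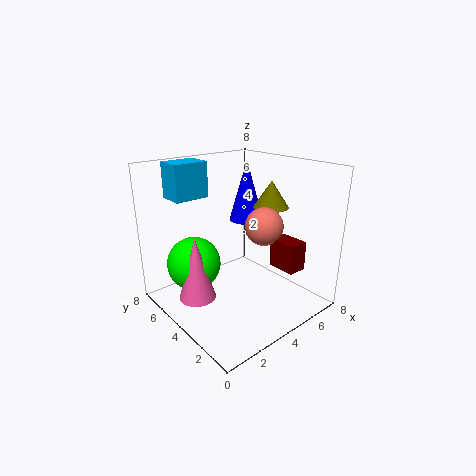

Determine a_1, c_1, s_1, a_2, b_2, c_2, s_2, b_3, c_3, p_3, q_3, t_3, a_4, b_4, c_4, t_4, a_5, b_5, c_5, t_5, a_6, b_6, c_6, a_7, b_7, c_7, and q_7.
a_1 = 2
c_1 = 2.5
s_1 = 1.5
a_2 = 1.5
b_2 = 4.5
c_2 = 1
s_2 = 1
b_3 = 0.5
c_3 = 3
p_3 = 1
q_3 = 1.5
t_3 = 1.5
a_4 = 6
b_4 = 3.5
c_4 = 5.5
t_4 = 1.5
a_5 = 5.5
b_5 = 5
c_5 = 4.5
t_5 = 3.5
a_6 = 4.5
b_6 = 2.5
c_6 = 5
a_7 = 1.5
b_7 = 6
c_7 = 6
q_7 = 1.5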